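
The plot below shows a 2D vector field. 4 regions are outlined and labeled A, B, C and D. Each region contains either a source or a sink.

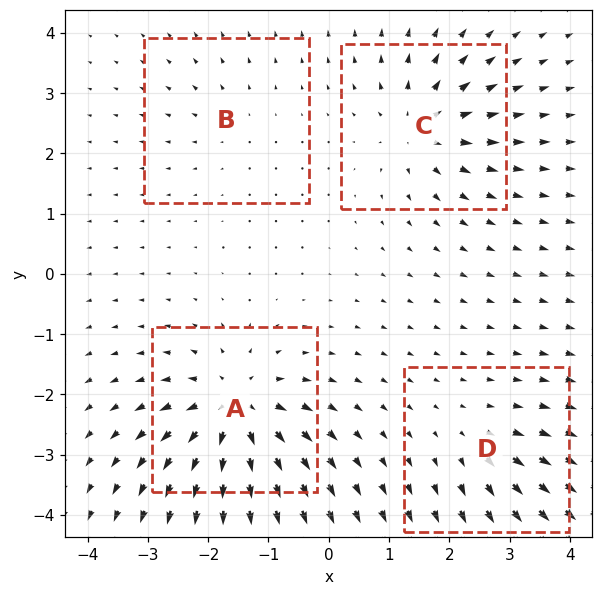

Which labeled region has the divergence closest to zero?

B

Divergence at each region's feature centre — A: about +9, B: about +2, C: about +7, D: about +4. Region B is closest to zero.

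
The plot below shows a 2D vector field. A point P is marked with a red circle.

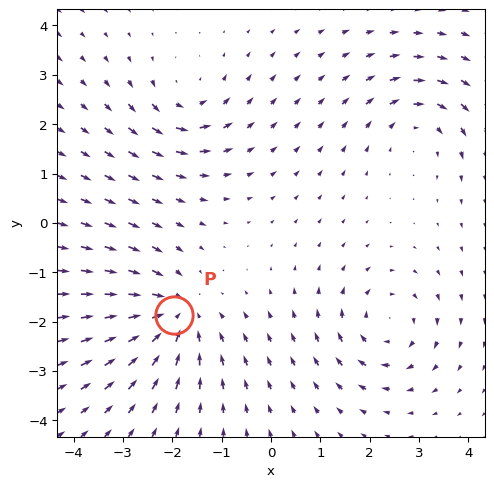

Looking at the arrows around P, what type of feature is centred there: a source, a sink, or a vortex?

At P (-2.0, -1.9) the arrows converge inward. Divergence about -4, curl ≈0 — negative divergence with near-zero curl is a sink.

sink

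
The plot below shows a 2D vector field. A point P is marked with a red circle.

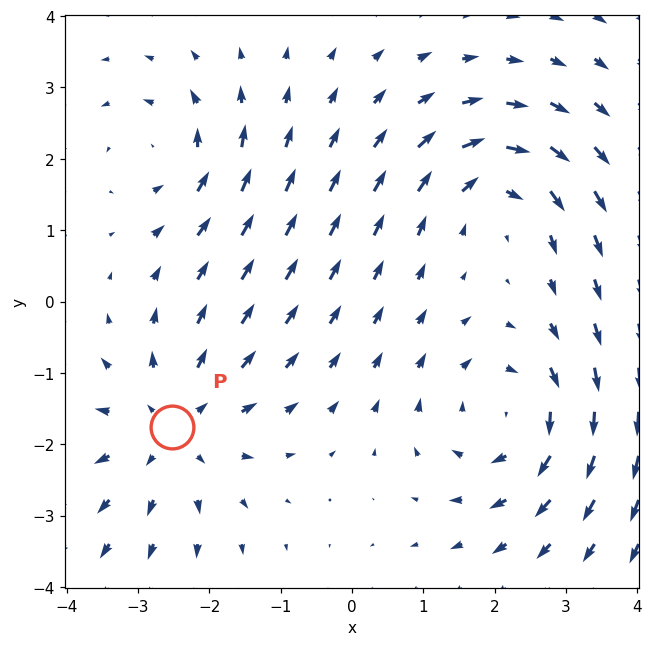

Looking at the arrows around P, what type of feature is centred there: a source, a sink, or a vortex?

At P (-2.5, -1.8) the arrows spread outward. Divergence about +4, curl ≈0 — positive divergence with near-zero curl is a source.

source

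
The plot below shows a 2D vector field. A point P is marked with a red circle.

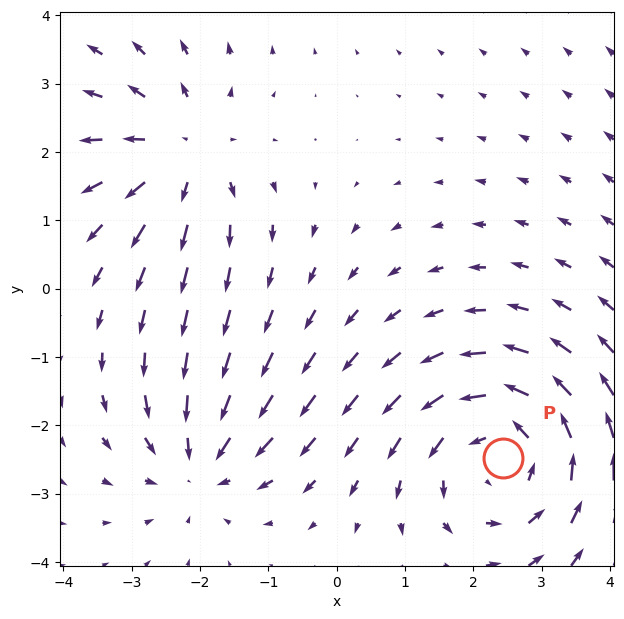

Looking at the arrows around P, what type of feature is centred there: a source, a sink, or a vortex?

At P (2.4, -2.5) the arrows circulate counterclockwise. Divergence ≈0, curl about +4 — near-zero divergence with nonzero curl is a vortex.

vortex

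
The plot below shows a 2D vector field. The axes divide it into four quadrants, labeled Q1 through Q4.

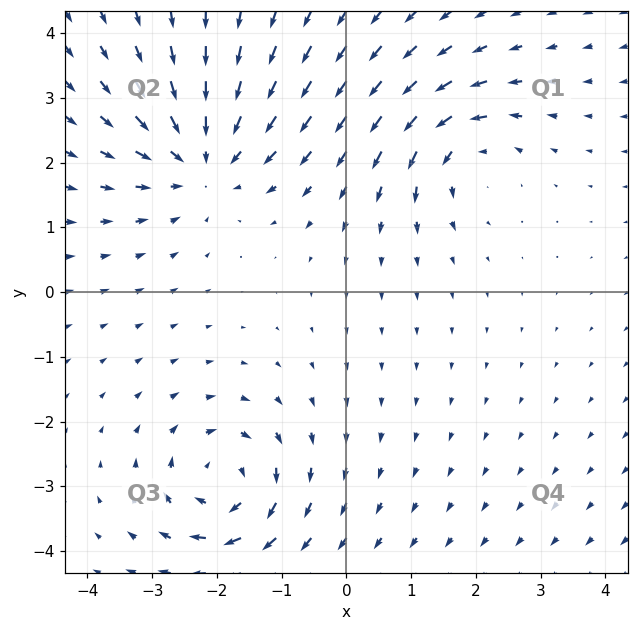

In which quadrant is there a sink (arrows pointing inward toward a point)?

Q2

The sink sits at approximately (-2.2, 2.0), which lies in quadrant Q2. The divergence there is about -4, negative as expected for a sink.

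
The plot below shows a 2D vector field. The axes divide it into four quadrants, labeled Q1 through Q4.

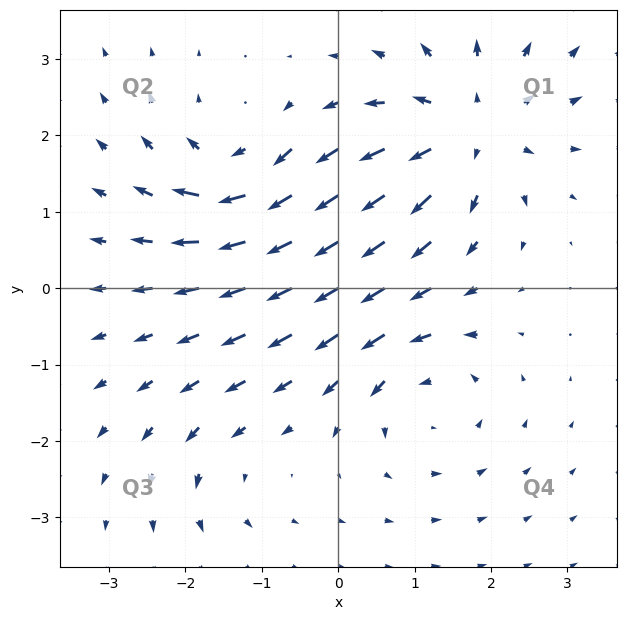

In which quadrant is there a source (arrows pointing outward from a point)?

The source sits at approximately (1.7, 2.1), which lies in quadrant Q1. The divergence there is about +6, positive as expected for a source.

Q1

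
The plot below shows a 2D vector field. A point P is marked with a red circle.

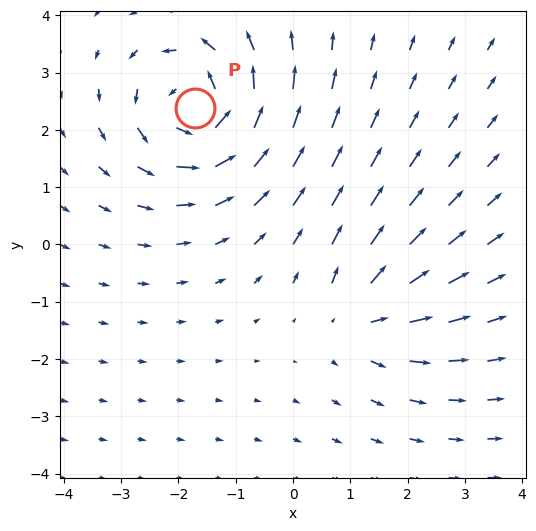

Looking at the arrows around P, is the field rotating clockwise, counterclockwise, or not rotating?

counterclockwise

Near P at (-1.7, 2.4) the arrows circulate counterclockwise. The curl (z-component) there is about +5; positive curl means counterclockwise rotation.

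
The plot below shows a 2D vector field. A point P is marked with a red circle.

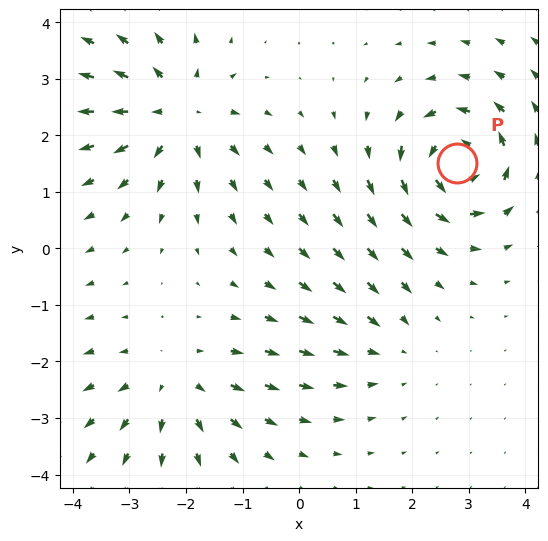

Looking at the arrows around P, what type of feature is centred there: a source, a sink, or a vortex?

vortex

At P (2.8, 1.5) the arrows circulate counterclockwise. Divergence ≈0, curl about +7 — near-zero divergence with nonzero curl is a vortex.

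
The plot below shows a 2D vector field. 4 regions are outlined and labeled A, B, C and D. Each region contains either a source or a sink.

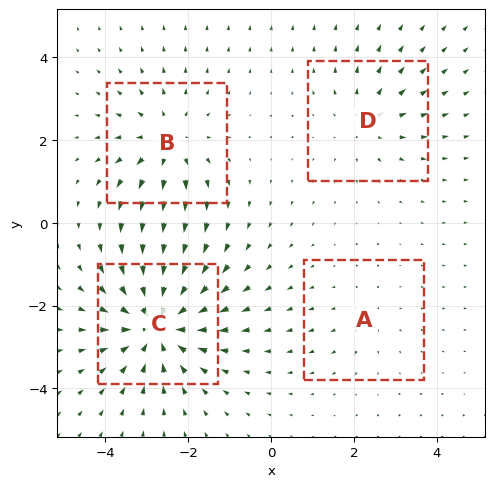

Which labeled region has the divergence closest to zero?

A

Divergence at each region's feature centre — A: about +2, B: about +4, C: about -6, D: about +3. Region A is closest to zero.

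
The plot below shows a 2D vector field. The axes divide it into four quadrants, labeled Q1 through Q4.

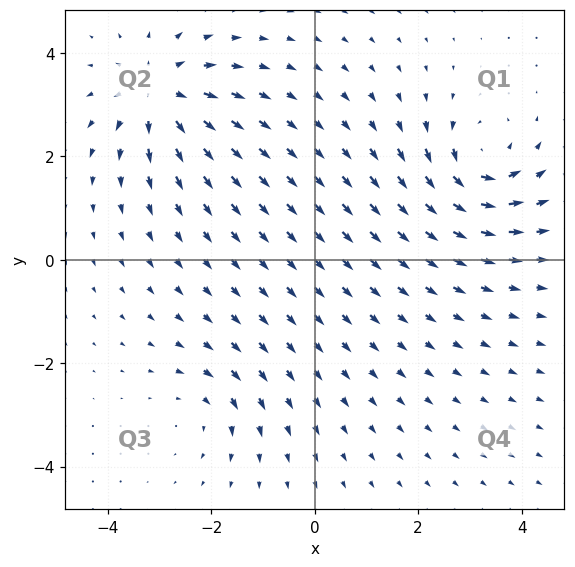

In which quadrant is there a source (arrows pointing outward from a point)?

The source sits at approximately (-3.0, 3.2), which lies in quadrant Q2. The divergence there is about +5, positive as expected for a source.

Q2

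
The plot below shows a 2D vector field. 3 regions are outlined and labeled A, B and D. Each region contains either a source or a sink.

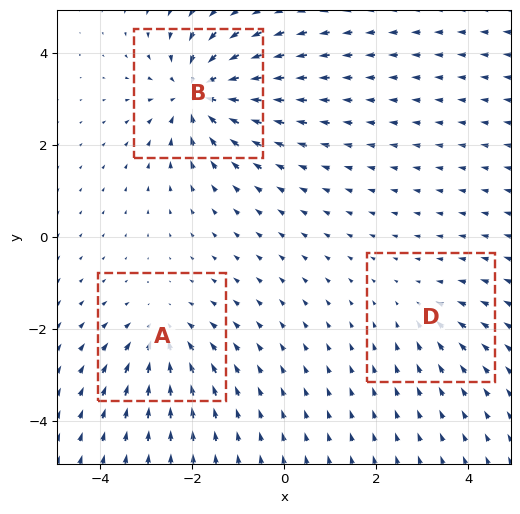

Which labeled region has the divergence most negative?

B

Divergence at each region's feature centre — A: about -3, B: about -6, D: about -2. Region B is most negative.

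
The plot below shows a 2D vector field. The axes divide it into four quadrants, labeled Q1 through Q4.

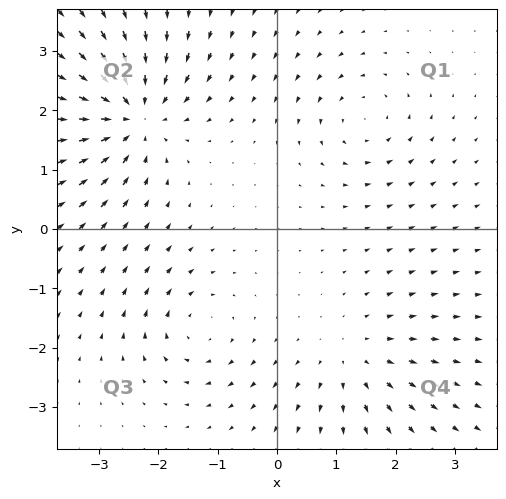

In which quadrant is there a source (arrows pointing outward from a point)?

The source sits at approximately (1.3, -2.2), which lies in quadrant Q4. The divergence there is about +3, positive as expected for a source.

Q4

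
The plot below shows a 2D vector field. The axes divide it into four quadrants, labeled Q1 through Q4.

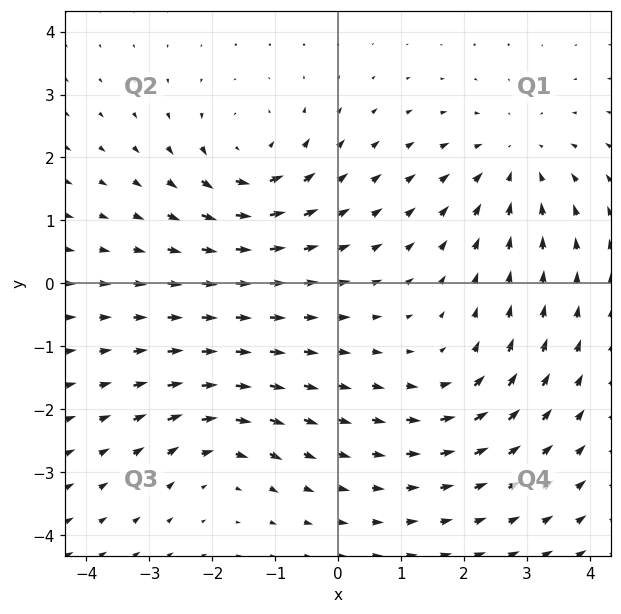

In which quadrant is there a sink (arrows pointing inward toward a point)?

The sink sits at approximately (2.8, 1.9), which lies in quadrant Q1. The divergence there is about -4, negative as expected for a sink.

Q1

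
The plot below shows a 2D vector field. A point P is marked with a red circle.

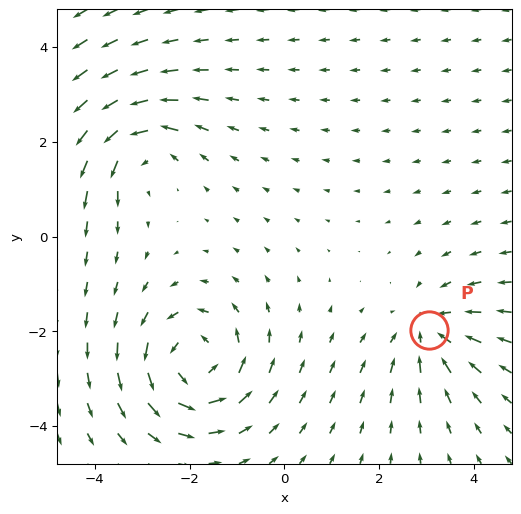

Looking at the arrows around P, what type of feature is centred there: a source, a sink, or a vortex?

At P (3.0, -2.0) the arrows converge inward. Divergence about -3, curl ≈0 — negative divergence with near-zero curl is a sink.

sink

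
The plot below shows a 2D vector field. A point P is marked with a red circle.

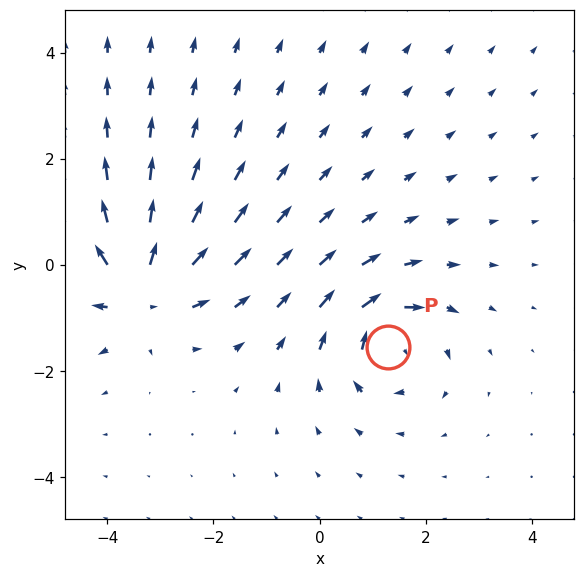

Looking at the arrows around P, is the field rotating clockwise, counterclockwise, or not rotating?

Near P at (1.3, -1.6) the arrows circulate clockwise. The curl (z-component) there is about -5; negative curl means clockwise rotation.

clockwise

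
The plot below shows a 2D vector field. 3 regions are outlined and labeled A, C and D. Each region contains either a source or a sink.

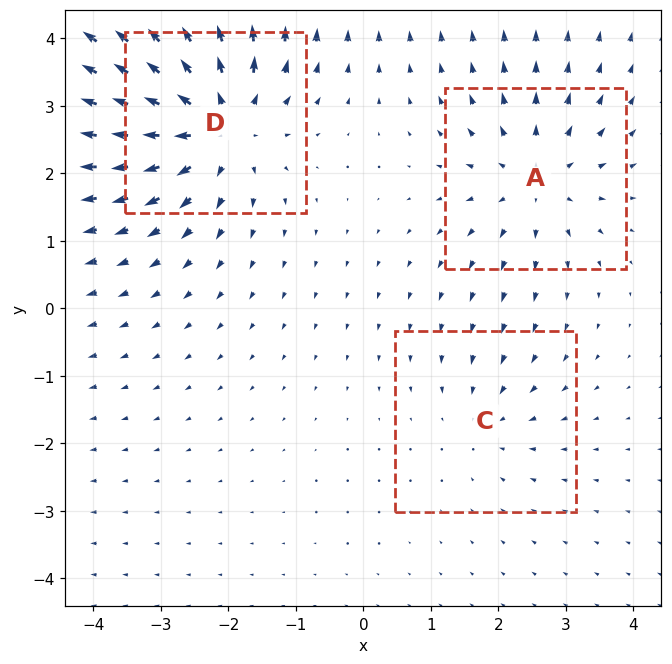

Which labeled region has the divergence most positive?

D

Divergence at each region's feature centre — A: about +3, C: about -2, D: about +5. Region D is most positive.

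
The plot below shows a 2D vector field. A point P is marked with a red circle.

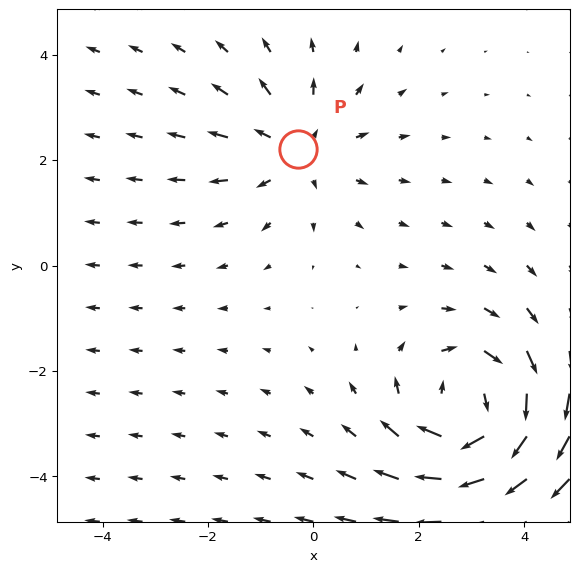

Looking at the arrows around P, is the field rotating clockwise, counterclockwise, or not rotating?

Near P at (-0.3, 2.2) the arrows show no circulation. The curl there is ≈0.

not rotating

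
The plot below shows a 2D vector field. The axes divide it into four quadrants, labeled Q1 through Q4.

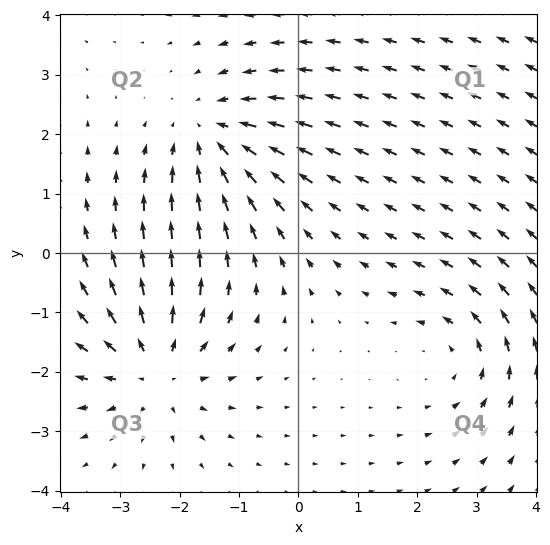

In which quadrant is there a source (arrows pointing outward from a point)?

Q3

The source sits at approximately (-2.4, -2.0), which lies in quadrant Q3. The divergence there is about +3, positive as expected for a source.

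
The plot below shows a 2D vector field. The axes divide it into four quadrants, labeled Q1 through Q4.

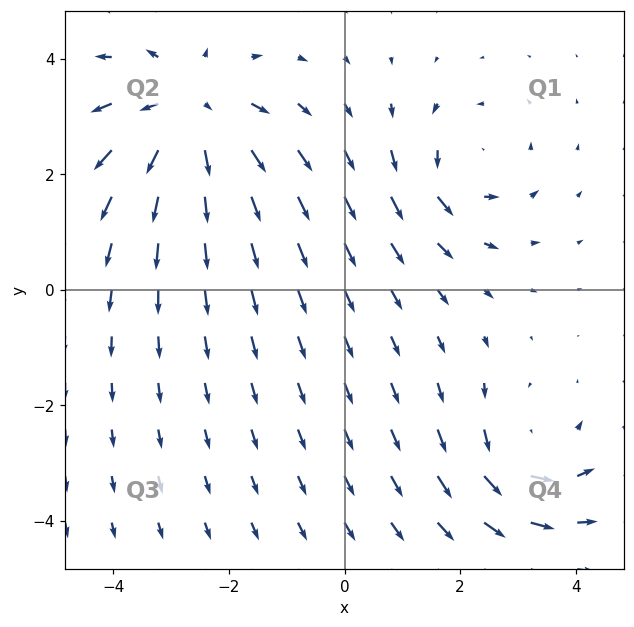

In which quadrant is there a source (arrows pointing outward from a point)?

The source sits at approximately (-2.7, 3.1), which lies in quadrant Q2. The divergence there is about +4, positive as expected for a source.

Q2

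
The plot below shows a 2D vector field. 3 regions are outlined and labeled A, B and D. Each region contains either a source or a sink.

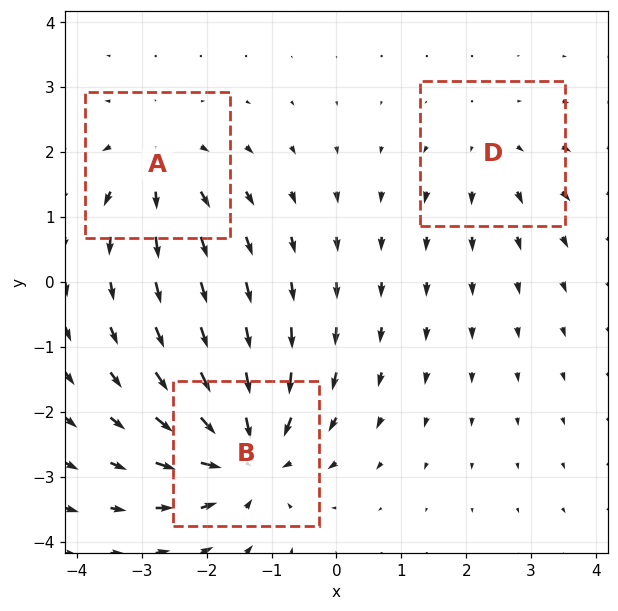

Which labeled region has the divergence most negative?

B

Divergence at each region's feature centre — A: about +3, B: about -5, D: about +2. Region B is most negative.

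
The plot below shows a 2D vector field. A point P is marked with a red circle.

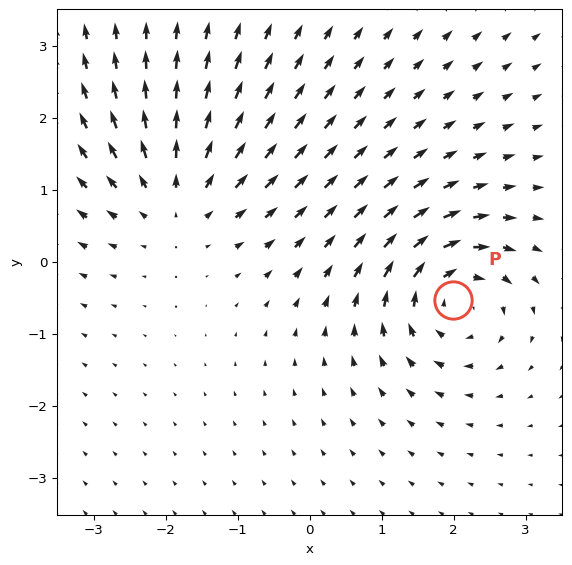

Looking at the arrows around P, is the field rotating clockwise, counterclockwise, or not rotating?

clockwise

Near P at (2.0, -0.5) the arrows circulate clockwise. The curl (z-component) there is about -6; negative curl means clockwise rotation.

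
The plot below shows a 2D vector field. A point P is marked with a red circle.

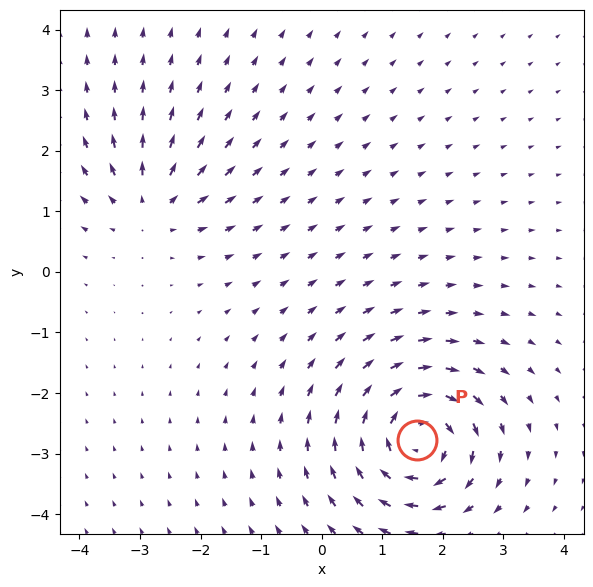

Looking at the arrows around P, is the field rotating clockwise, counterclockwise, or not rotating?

clockwise

Near P at (1.6, -2.8) the arrows circulate clockwise. The curl (z-component) there is about -7; negative curl means clockwise rotation.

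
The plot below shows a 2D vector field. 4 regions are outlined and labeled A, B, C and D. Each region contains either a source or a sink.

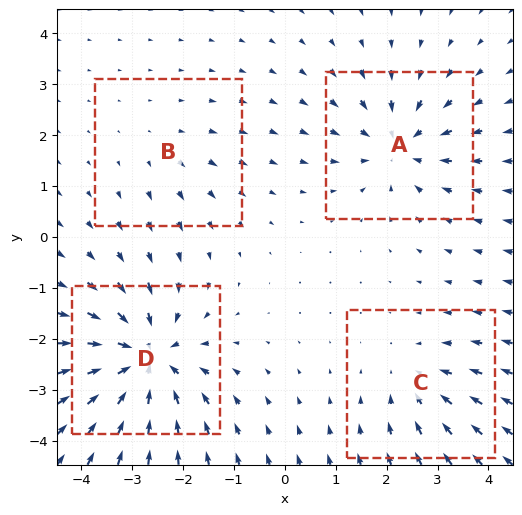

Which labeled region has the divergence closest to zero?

Divergence at each region's feature centre — A: about -5, B: about +2, C: about -3, D: about -7. Region B is closest to zero.

B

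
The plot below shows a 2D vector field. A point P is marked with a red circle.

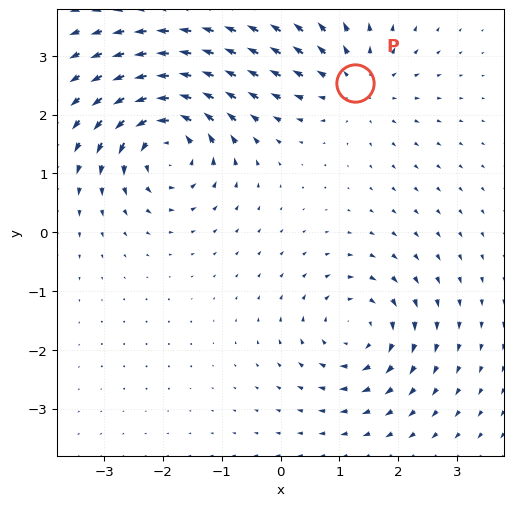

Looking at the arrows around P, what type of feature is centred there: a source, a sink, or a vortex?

source

At P (1.3, 2.5) the arrows spread outward. Divergence about +3, curl ≈0 — positive divergence with near-zero curl is a source.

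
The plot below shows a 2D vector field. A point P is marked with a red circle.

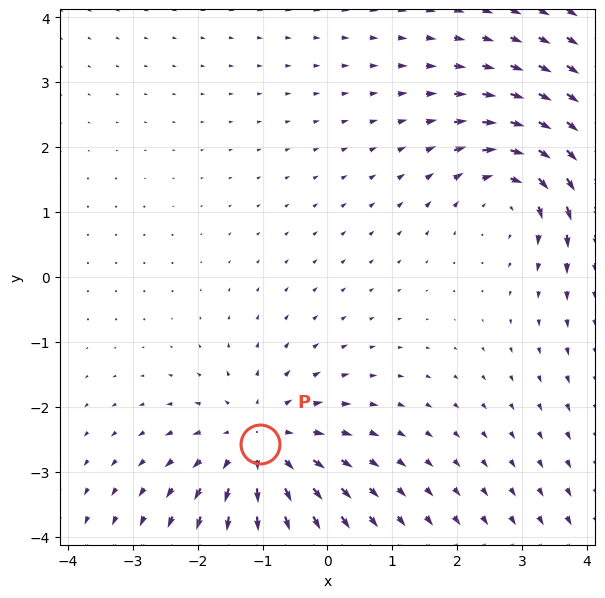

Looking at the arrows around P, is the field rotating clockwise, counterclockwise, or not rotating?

not rotating

Near P at (-1.0, -2.6) the arrows show no circulation. The curl there is ≈0.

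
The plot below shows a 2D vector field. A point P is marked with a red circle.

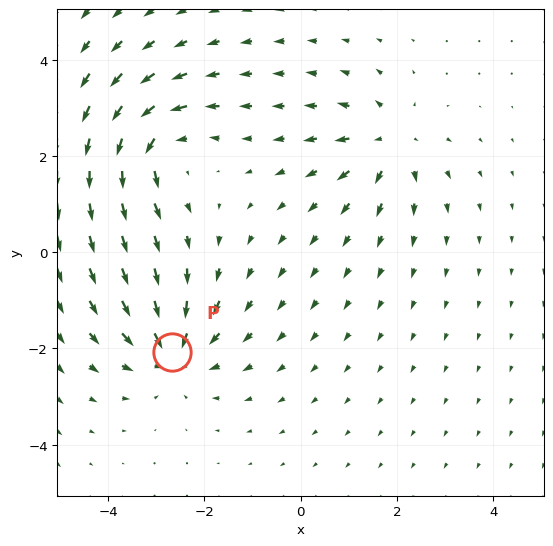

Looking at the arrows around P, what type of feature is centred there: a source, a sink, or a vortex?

At P (-2.7, -2.1) the arrows converge inward. Divergence about -5, curl ≈0 — negative divergence with near-zero curl is a sink.

sink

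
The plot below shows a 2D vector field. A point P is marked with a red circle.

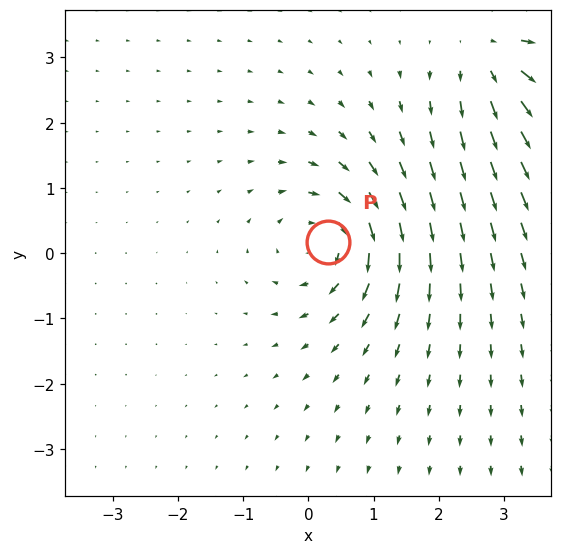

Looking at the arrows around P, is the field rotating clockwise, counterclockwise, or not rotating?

Near P at (0.3, 0.2) the arrows circulate clockwise. The curl (z-component) there is about -4; negative curl means clockwise rotation.

clockwise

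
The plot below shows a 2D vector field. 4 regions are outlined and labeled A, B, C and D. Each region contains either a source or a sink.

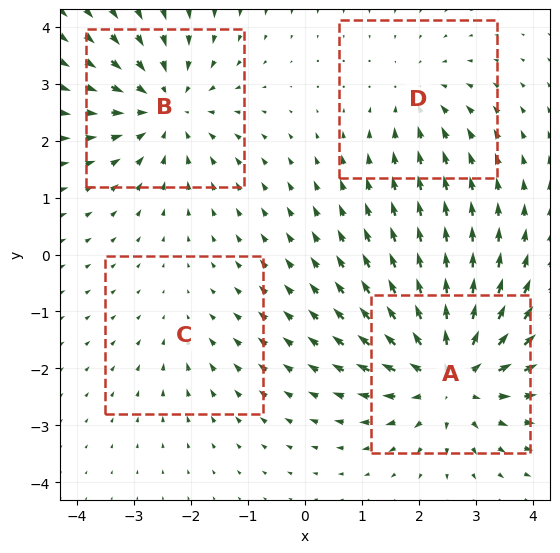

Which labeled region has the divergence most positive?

A

Divergence at each region's feature centre — A: about +6, B: about -5, C: about -2, D: about -3. Region A is most positive.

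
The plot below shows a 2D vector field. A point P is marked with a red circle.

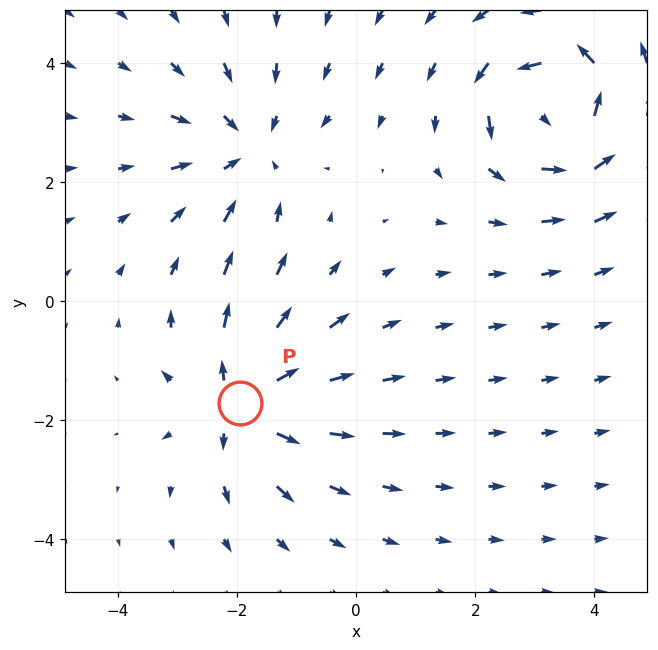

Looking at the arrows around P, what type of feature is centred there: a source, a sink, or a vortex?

At P (-1.9, -1.7) the arrows spread outward. Divergence about +5, curl ≈0 — positive divergence with near-zero curl is a source.

source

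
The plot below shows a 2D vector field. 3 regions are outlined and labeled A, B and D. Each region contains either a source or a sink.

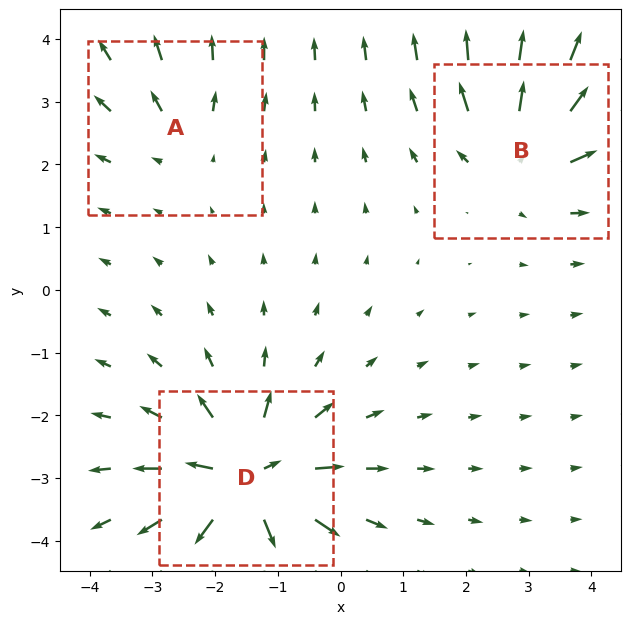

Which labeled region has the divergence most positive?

D

Divergence at each region's feature centre — A: about +2, B: about +4, D: about +6. Region D is most positive.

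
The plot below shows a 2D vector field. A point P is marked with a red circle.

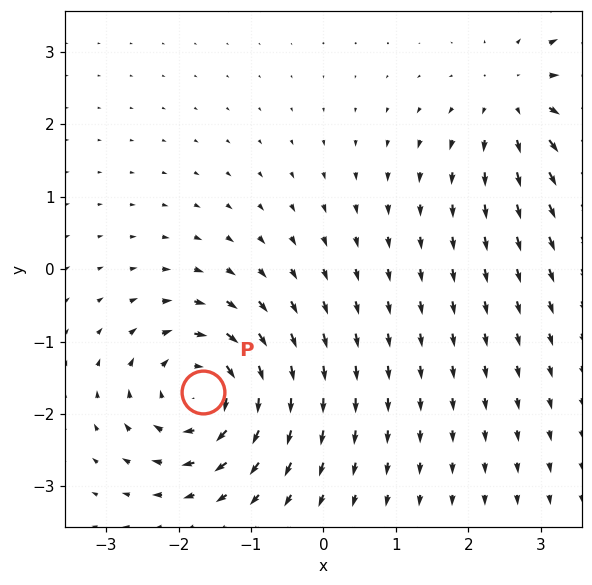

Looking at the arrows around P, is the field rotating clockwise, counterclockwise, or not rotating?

clockwise

Near P at (-1.7, -1.7) the arrows circulate clockwise. The curl (z-component) there is about -5; negative curl means clockwise rotation.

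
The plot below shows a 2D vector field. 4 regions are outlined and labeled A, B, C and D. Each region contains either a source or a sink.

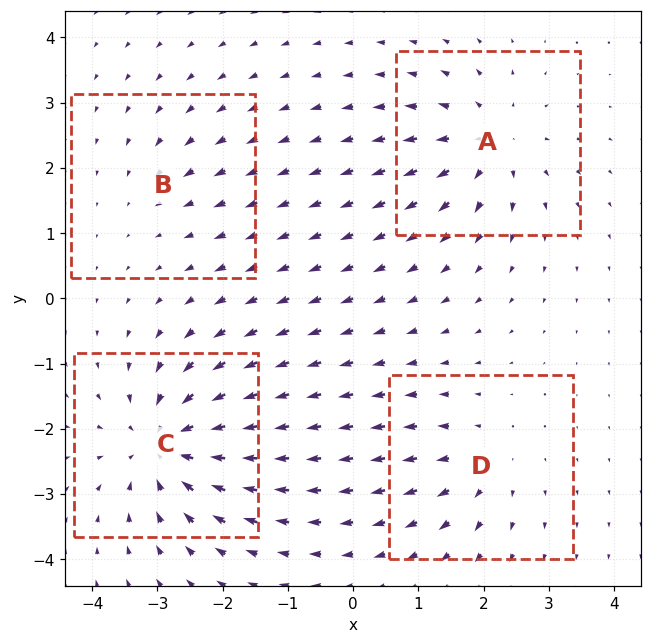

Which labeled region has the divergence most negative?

Divergence at each region's feature centre — A: about +5, B: about -2, C: about -7, D: about +4. Region C is most negative.

C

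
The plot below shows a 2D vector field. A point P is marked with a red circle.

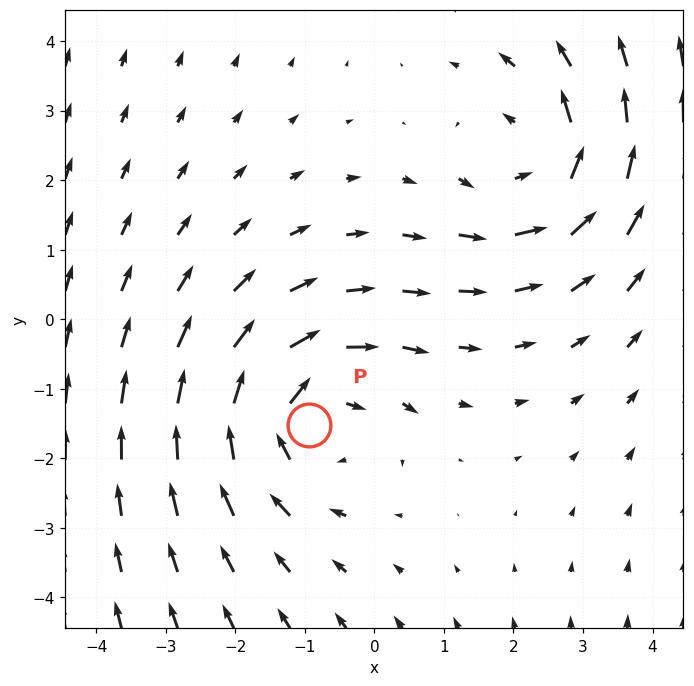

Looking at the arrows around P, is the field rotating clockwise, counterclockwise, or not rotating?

Near P at (-0.9, -1.5) the arrows circulate clockwise. The curl (z-component) there is about -3; negative curl means clockwise rotation.

clockwise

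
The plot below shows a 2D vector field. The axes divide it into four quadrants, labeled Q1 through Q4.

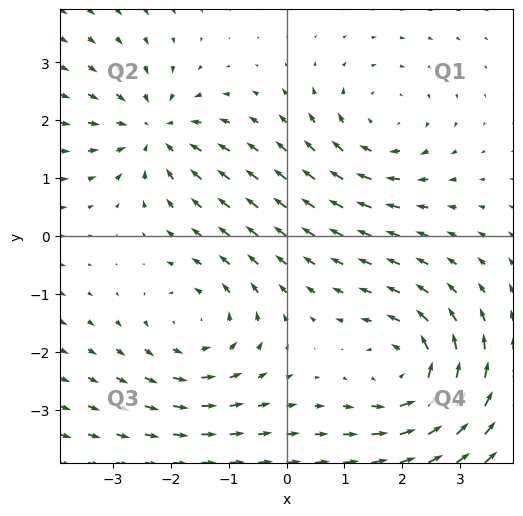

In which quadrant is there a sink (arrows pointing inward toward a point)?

Q2

The sink sits at approximately (-2.3, 1.8), which lies in quadrant Q2. The divergence there is about -4, negative as expected for a sink.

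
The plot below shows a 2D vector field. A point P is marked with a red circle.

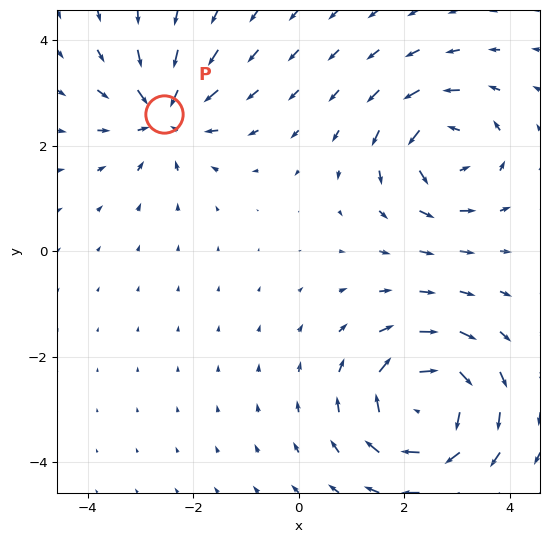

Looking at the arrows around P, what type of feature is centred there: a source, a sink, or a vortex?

sink

At P (-2.5, 2.6) the arrows converge inward. Divergence about -4, curl ≈0 — negative divergence with near-zero curl is a sink.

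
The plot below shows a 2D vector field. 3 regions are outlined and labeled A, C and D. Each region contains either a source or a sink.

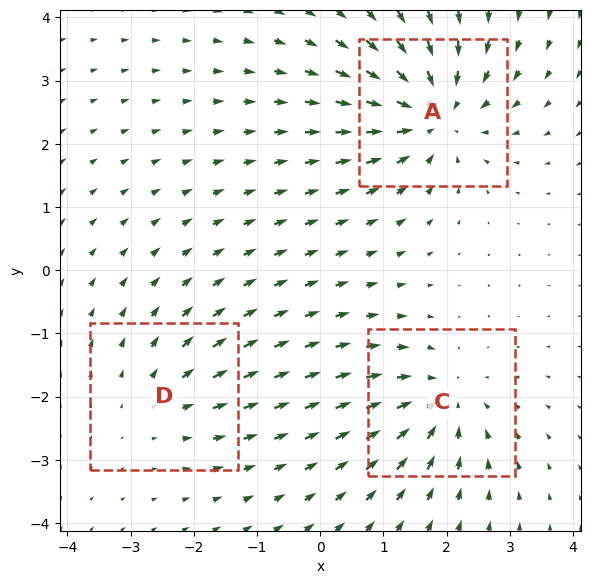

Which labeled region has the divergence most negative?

Divergence at each region's feature centre — A: about -5, C: about -4, D: about +2. Region A is most negative.

A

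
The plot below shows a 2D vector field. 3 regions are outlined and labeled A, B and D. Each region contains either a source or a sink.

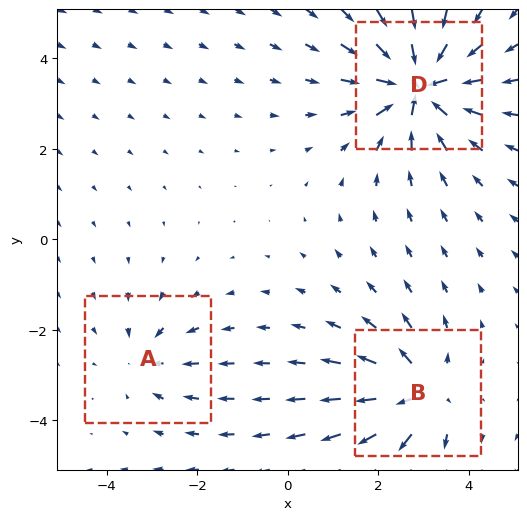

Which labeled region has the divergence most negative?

D

Divergence at each region's feature centre — A: about -2, B: about +4, D: about -6. Region D is most negative.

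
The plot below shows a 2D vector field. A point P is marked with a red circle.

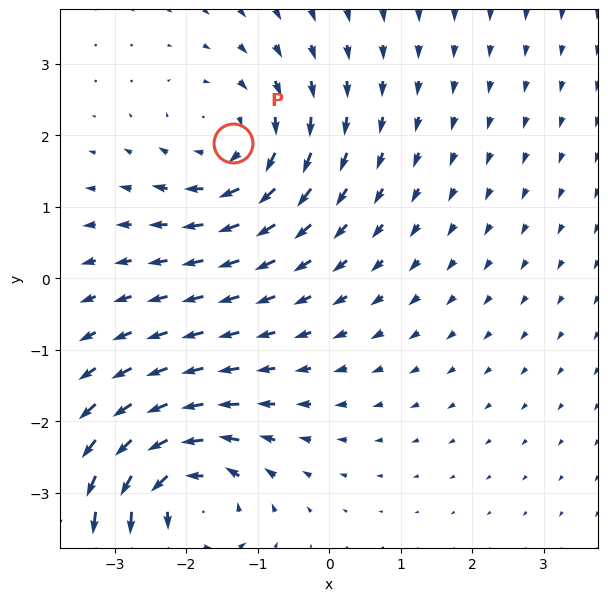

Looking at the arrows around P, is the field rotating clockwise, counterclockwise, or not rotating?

Near P at (-1.3, 1.9) the arrows circulate clockwise. The curl (z-component) there is about -4; negative curl means clockwise rotation.

clockwise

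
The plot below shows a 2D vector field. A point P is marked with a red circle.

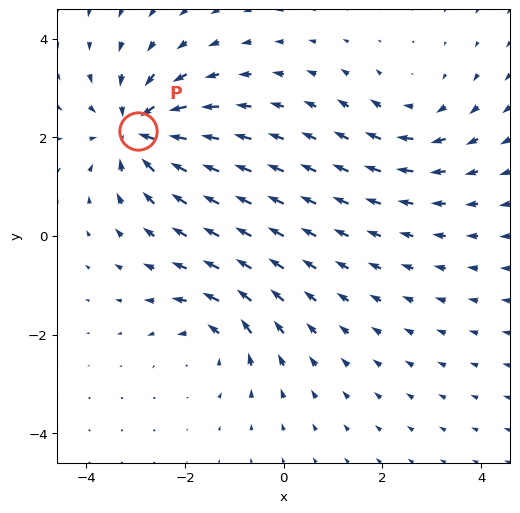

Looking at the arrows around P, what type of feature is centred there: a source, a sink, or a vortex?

sink

At P (-3.0, 2.1) the arrows converge inward. Divergence about -5, curl ≈0 — negative divergence with near-zero curl is a sink.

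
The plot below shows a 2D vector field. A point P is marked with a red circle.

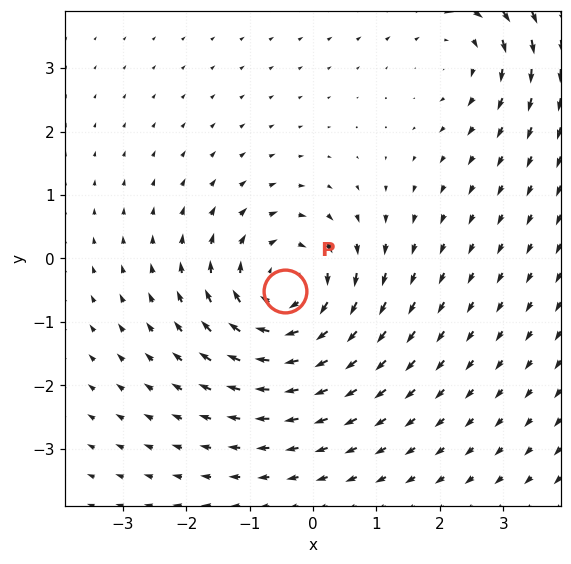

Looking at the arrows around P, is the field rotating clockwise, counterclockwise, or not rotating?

clockwise

Near P at (-0.4, -0.5) the arrows circulate clockwise. The curl (z-component) there is about -5; negative curl means clockwise rotation.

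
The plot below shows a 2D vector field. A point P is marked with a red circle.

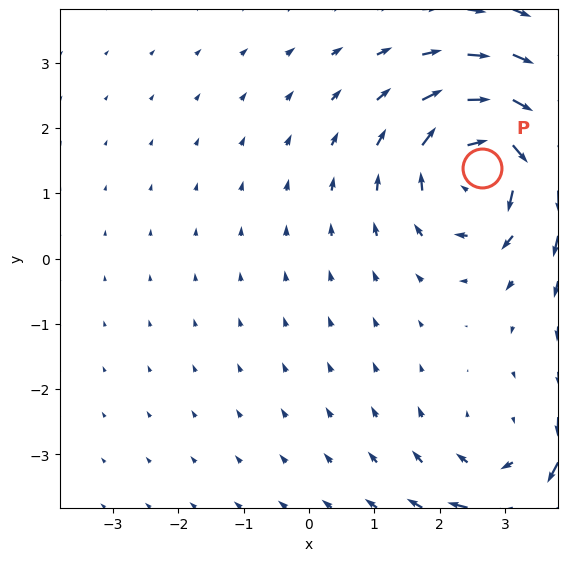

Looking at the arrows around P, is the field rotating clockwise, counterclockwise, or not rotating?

clockwise

Near P at (2.6, 1.4) the arrows circulate clockwise. The curl (z-component) there is about -4; negative curl means clockwise rotation.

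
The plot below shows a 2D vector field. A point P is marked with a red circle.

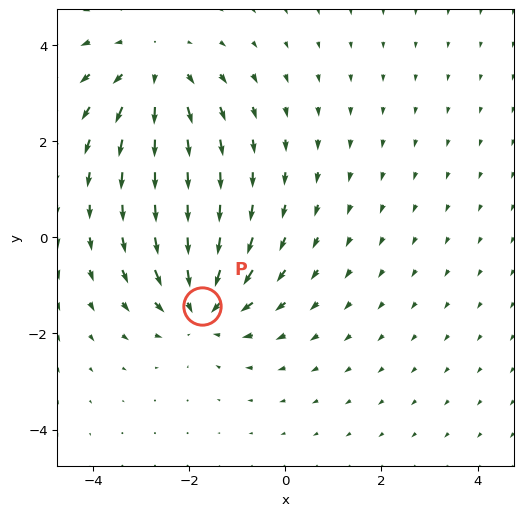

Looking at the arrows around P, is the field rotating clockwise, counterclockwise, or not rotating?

not rotating

Near P at (-1.7, -1.4) the arrows show no circulation. The curl there is ≈0.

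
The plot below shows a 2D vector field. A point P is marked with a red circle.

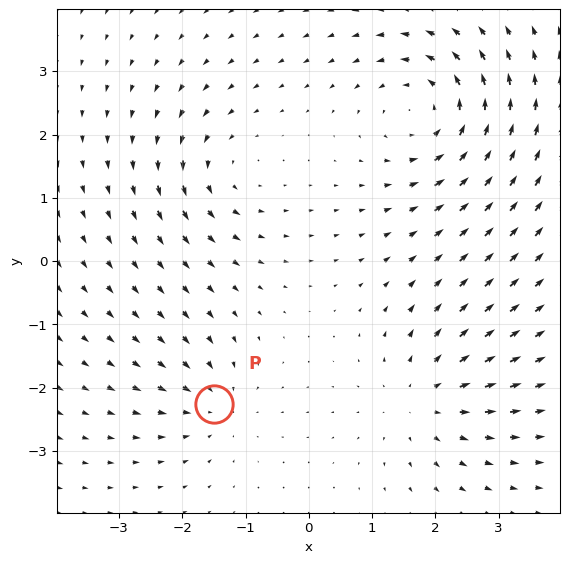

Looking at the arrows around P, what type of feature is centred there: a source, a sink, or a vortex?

sink

At P (-1.5, -2.3) the arrows converge inward. Divergence about -3, curl ≈0 — negative divergence with near-zero curl is a sink.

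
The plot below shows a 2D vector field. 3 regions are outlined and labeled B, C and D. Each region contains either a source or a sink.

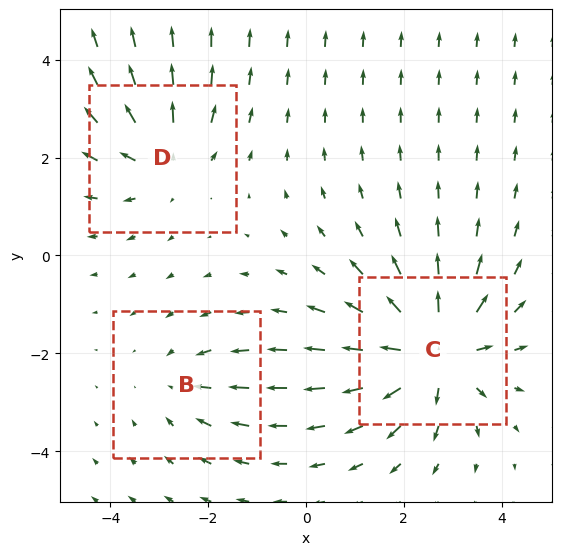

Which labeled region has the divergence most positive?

C

Divergence at each region's feature centre — B: about -2, C: about +5, D: about +3. Region C is most positive.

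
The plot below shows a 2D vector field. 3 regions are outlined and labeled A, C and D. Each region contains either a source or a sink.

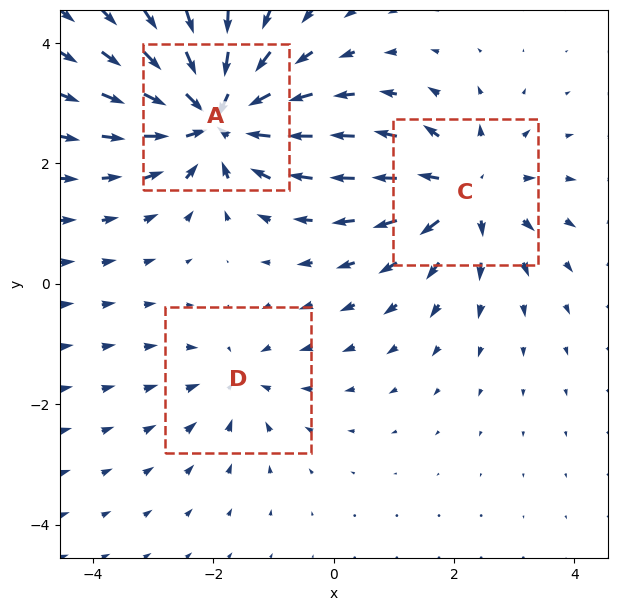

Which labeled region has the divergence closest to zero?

Divergence at each region's feature centre — A: about -5, C: about +4, D: about -2. Region D is closest to zero.

D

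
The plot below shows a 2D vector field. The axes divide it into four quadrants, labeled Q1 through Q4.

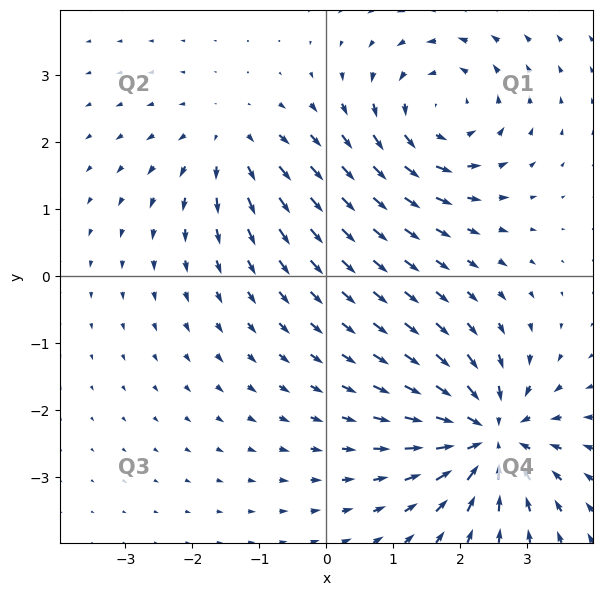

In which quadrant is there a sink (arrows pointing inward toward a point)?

Q4

The sink sits at approximately (2.4, -2.4), which lies in quadrant Q4. The divergence there is about -6, negative as expected for a sink.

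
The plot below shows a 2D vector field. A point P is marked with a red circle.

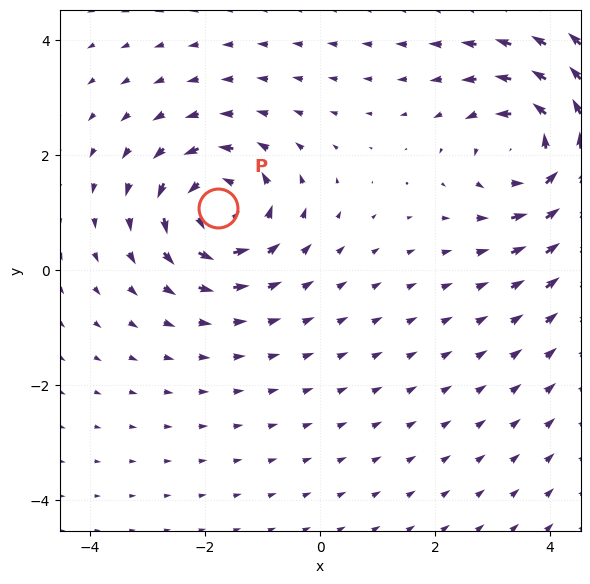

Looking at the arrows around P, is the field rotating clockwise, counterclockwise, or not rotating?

Near P at (-1.8, 1.1) the arrows circulate counterclockwise. The curl (z-component) there is about +4; positive curl means counterclockwise rotation.

counterclockwise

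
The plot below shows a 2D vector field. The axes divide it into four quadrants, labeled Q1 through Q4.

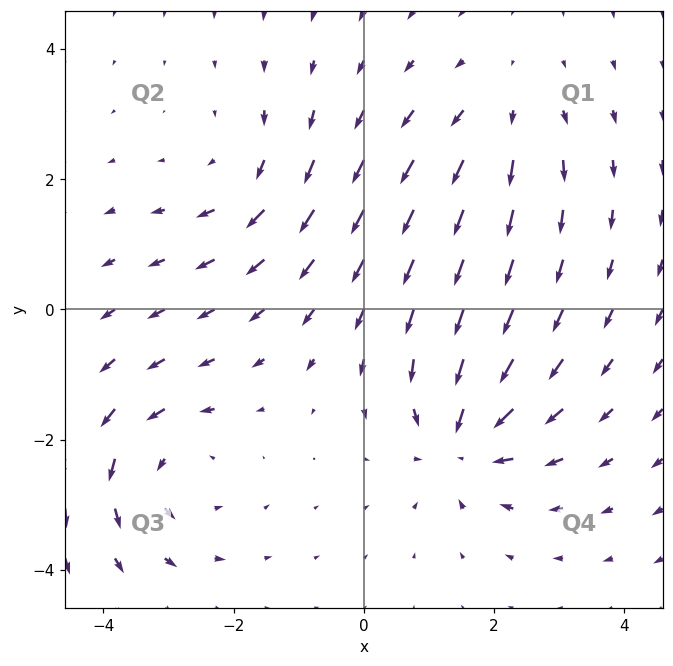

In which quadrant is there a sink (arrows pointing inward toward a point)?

Q4

The sink sits at approximately (1.5, -2.0), which lies in quadrant Q4. The divergence there is about -5, negative as expected for a sink.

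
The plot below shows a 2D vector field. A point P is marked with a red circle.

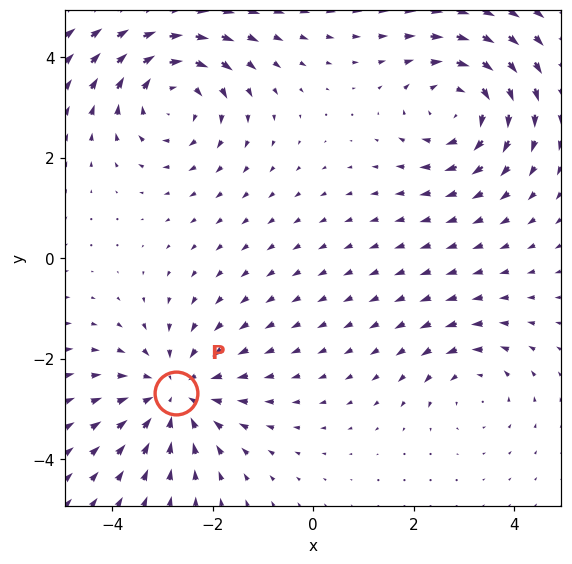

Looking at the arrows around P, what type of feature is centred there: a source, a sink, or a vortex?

At P (-2.7, -2.7) the arrows converge inward. Divergence about -4, curl ≈0 — negative divergence with near-zero curl is a sink.

sink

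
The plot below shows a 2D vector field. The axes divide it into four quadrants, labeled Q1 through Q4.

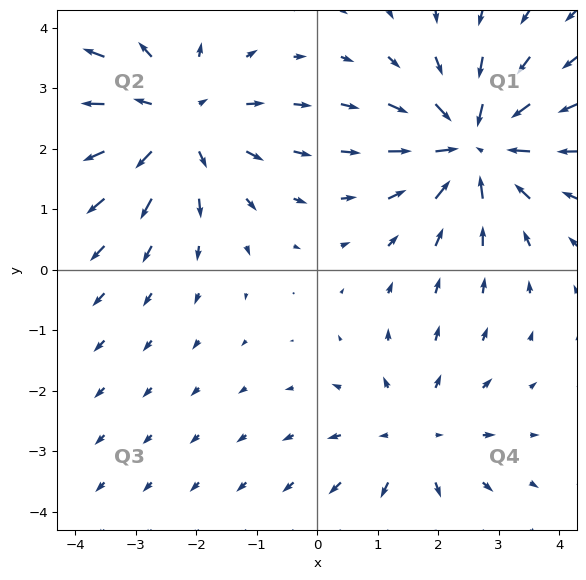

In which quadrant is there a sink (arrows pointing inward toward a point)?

The sink sits at approximately (2.6, 2.1), which lies in quadrant Q1. The divergence there is about -5, negative as expected for a sink.

Q1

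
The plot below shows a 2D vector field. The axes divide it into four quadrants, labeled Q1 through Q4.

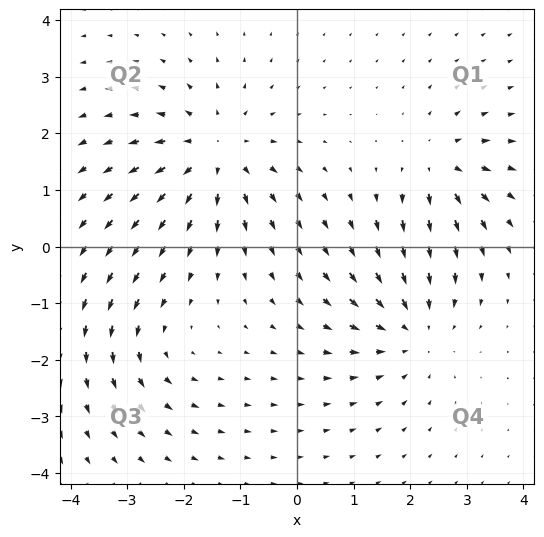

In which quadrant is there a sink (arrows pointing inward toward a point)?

The sink sits at approximately (2.0, -1.4), which lies in quadrant Q4. The divergence there is about -3, negative as expected for a sink.

Q4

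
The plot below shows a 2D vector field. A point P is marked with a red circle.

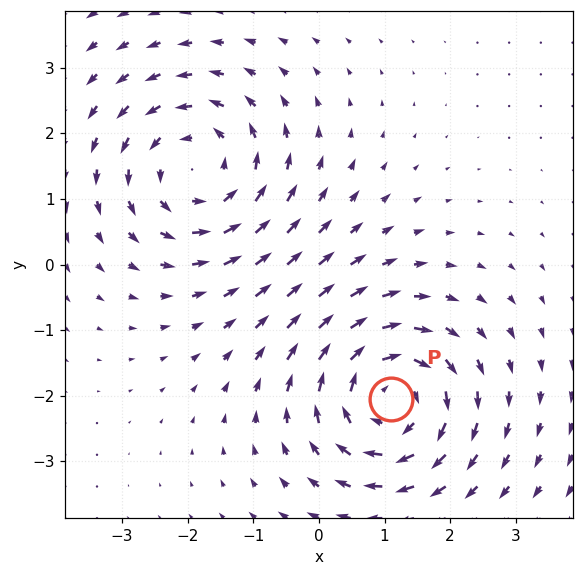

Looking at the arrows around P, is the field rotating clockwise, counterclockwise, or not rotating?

clockwise

Near P at (1.1, -2.1) the arrows circulate clockwise. The curl (z-component) there is about -5; negative curl means clockwise rotation.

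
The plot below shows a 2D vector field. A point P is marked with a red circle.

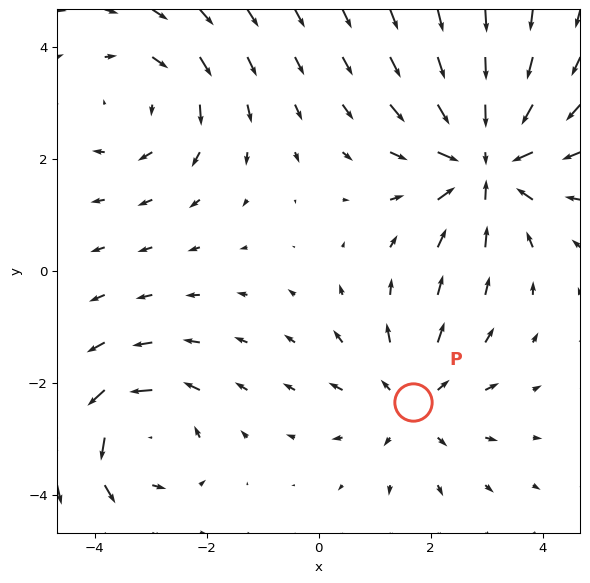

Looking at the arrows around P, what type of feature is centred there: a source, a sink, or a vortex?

At P (1.7, -2.3) the arrows spread outward. Divergence about +3, curl ≈0 — positive divergence with near-zero curl is a source.

source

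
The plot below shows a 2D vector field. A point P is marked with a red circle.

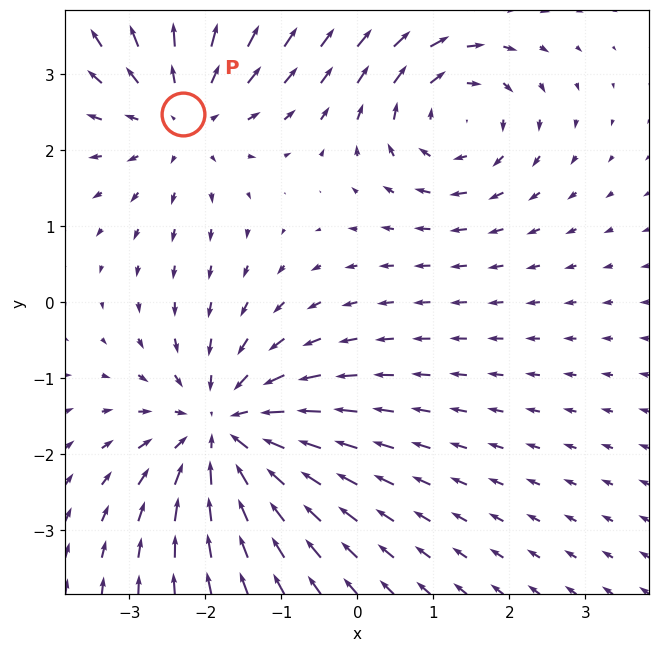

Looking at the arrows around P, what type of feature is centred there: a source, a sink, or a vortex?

At P (-2.3, 2.5) the arrows spread outward. Divergence about +3, curl ≈0 — positive divergence with near-zero curl is a source.

source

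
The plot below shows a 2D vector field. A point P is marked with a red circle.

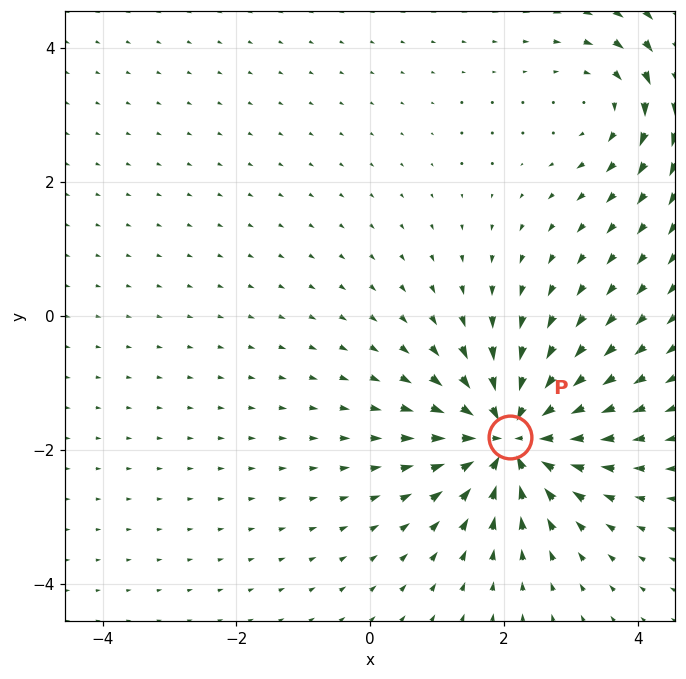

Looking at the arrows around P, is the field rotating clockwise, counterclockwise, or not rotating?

not rotating

Near P at (2.1, -1.8) the arrows show no circulation. The curl there is ≈0.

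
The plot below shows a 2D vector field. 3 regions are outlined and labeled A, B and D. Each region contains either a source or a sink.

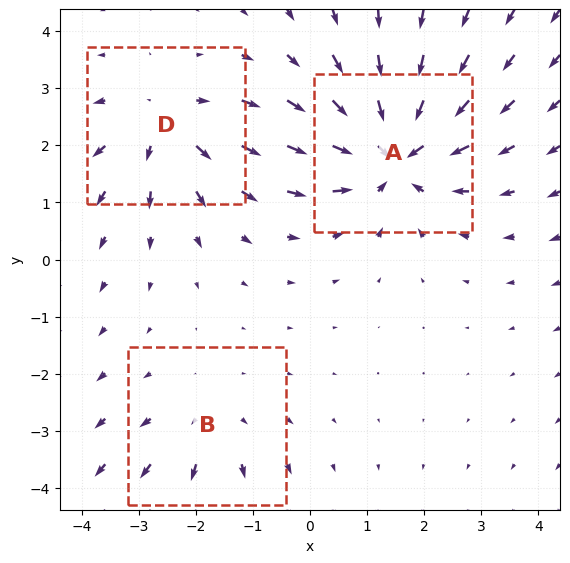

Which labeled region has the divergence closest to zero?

Divergence at each region's feature centre — A: about -5, B: about +2, D: about +3. Region B is closest to zero.

B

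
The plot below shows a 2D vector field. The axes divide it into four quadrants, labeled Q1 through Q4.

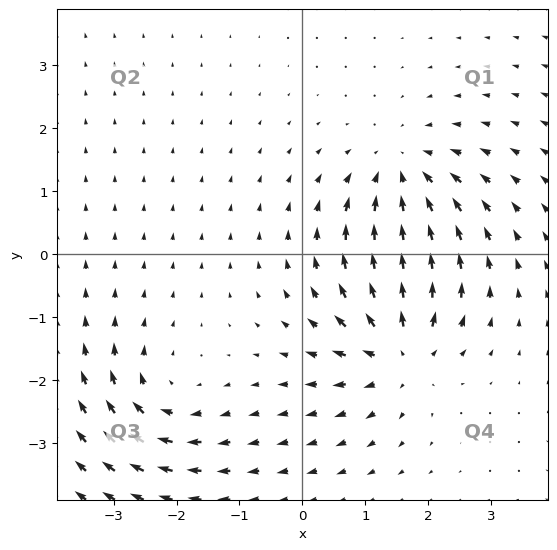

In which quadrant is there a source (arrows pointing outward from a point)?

The source sits at approximately (1.6, -1.6), which lies in quadrant Q4. The divergence there is about +5, positive as expected for a source.

Q4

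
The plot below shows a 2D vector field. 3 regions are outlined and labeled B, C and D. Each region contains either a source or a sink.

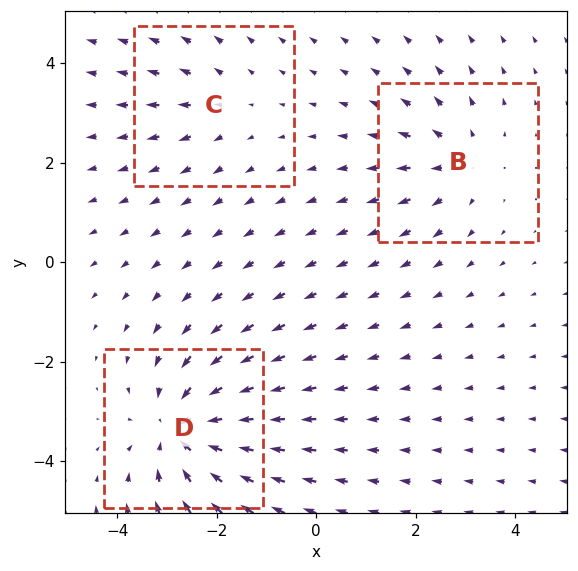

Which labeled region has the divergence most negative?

D

Divergence at each region's feature centre — B: about +3, C: about +2, D: about -5. Region D is most negative.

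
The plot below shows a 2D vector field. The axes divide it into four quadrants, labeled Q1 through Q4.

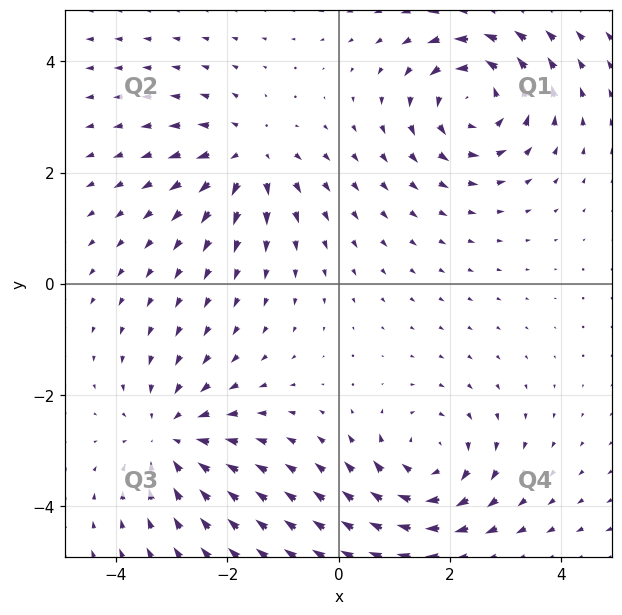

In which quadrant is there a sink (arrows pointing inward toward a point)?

Q3

The sink sits at approximately (-3.0, -2.8), which lies in quadrant Q3. The divergence there is about -4, negative as expected for a sink.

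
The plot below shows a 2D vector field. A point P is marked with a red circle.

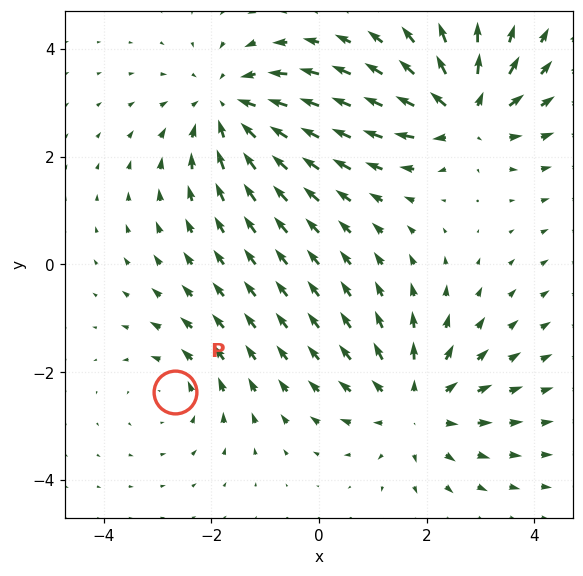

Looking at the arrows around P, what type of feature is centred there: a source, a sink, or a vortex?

vortex

At P (-2.7, -2.4) the arrows circulate counterclockwise. Divergence ≈0, curl about +3 — near-zero divergence with nonzero curl is a vortex.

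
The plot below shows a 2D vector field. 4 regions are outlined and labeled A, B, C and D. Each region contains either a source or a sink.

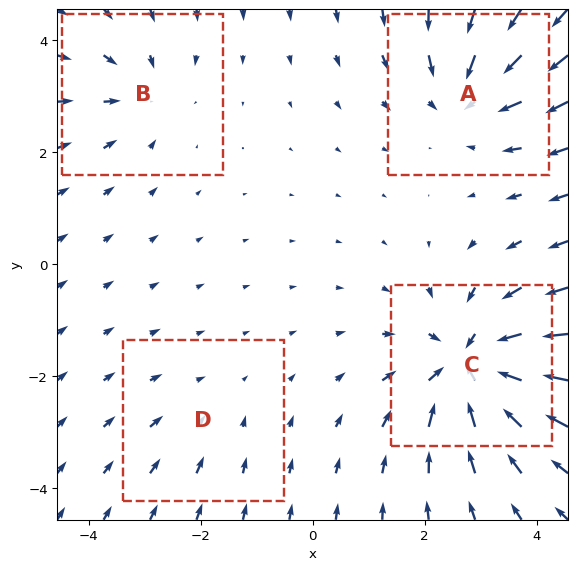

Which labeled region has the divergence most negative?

C

Divergence at each region's feature centre — A: about -5, B: about -3, C: about -7, D: about -2. Region C is most negative.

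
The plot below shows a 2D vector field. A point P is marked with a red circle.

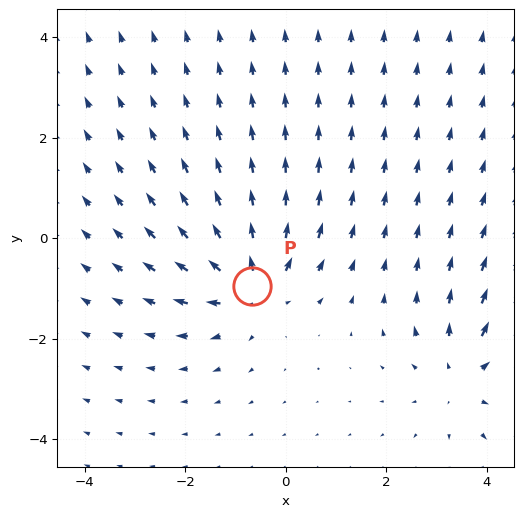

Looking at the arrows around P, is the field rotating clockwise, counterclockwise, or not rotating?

not rotating

Near P at (-0.7, -0.9) the arrows show no circulation. The curl there is ≈0.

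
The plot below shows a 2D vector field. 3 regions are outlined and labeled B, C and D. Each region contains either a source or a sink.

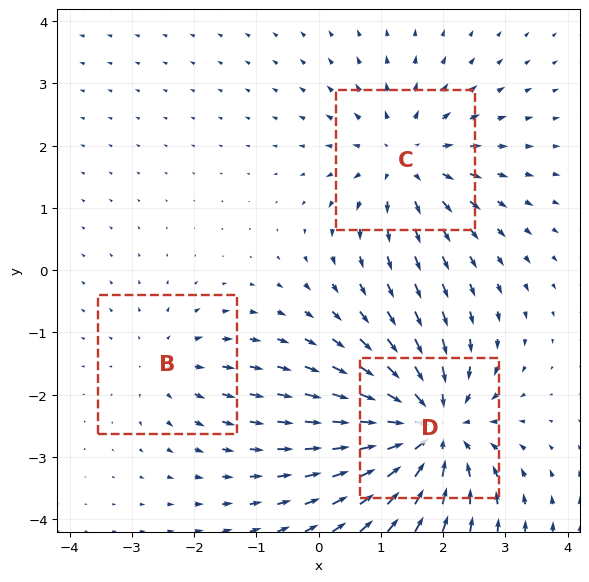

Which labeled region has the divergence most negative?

Divergence at each region's feature centre — B: about +2, C: about +3, D: about -5. Region D is most negative.

D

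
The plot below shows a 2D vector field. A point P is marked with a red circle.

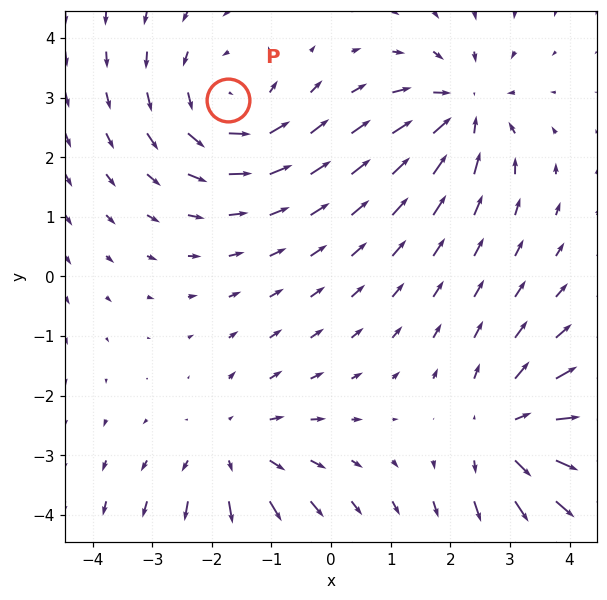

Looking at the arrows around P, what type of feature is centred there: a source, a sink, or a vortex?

At P (-1.7, 3.0) the arrows circulate counterclockwise. Divergence ≈0, curl about +3 — near-zero divergence with nonzero curl is a vortex.

vortex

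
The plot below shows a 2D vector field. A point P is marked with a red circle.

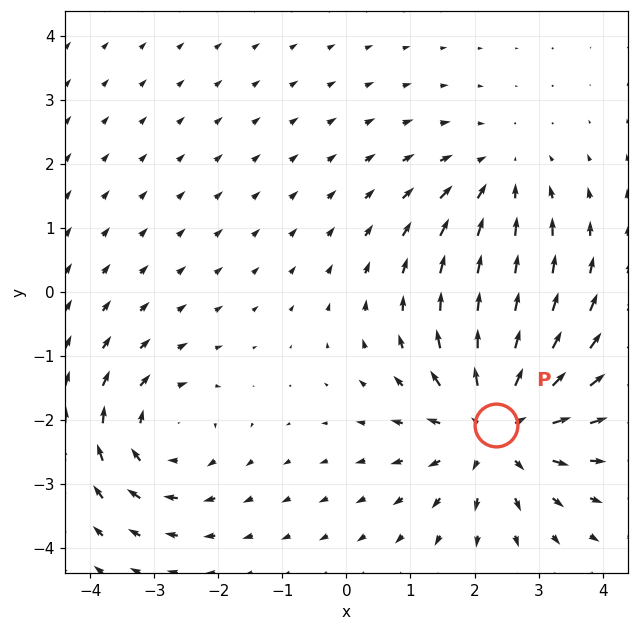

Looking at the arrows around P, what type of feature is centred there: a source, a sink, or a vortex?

source

At P (2.3, -2.1) the arrows spread outward. Divergence about +4, curl ≈0 — positive divergence with near-zero curl is a source.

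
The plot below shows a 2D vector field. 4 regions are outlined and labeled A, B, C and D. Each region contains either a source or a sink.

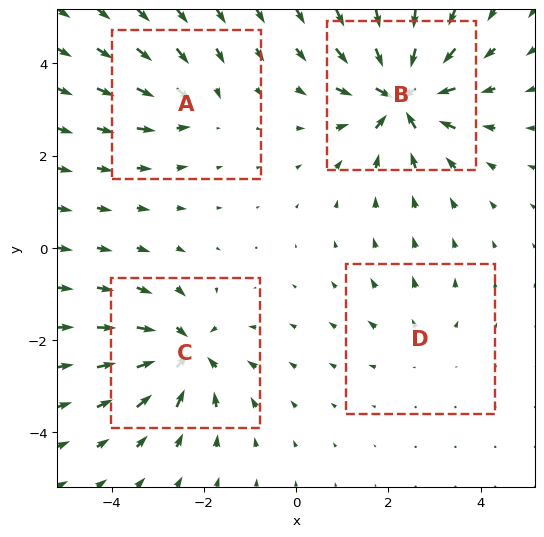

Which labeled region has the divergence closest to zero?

D

Divergence at each region's feature centre — A: about -4, B: about -9, C: about -6, D: about +3. Region D is closest to zero.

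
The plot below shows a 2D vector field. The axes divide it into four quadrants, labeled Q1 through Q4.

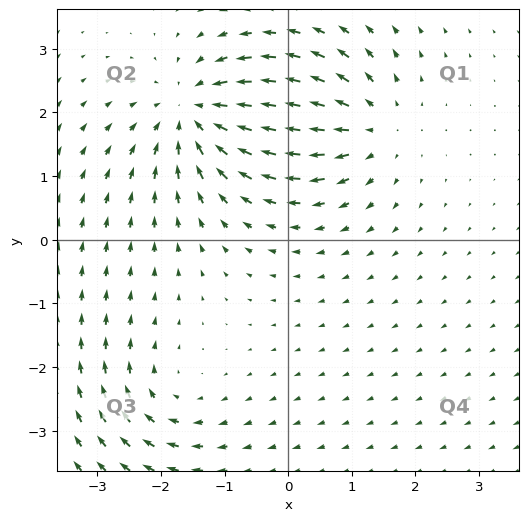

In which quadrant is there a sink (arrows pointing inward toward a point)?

Q2

The sink sits at approximately (-1.4, 2.0), which lies in quadrant Q2. The divergence there is about -5, negative as expected for a sink.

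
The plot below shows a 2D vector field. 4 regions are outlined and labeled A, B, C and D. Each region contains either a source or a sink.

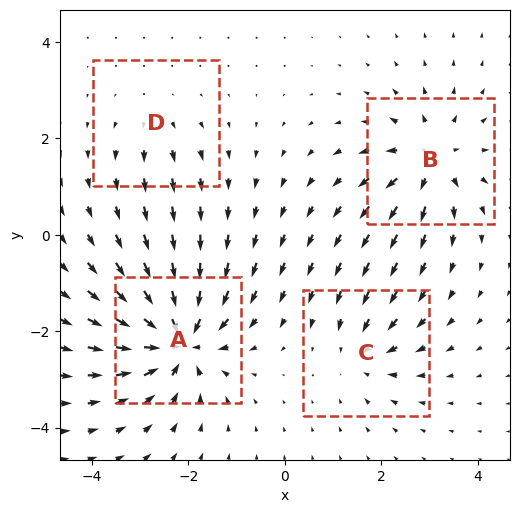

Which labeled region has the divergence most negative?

A

Divergence at each region's feature centre — A: about -8, B: about +6, C: about -4, D: about +2. Region A is most negative.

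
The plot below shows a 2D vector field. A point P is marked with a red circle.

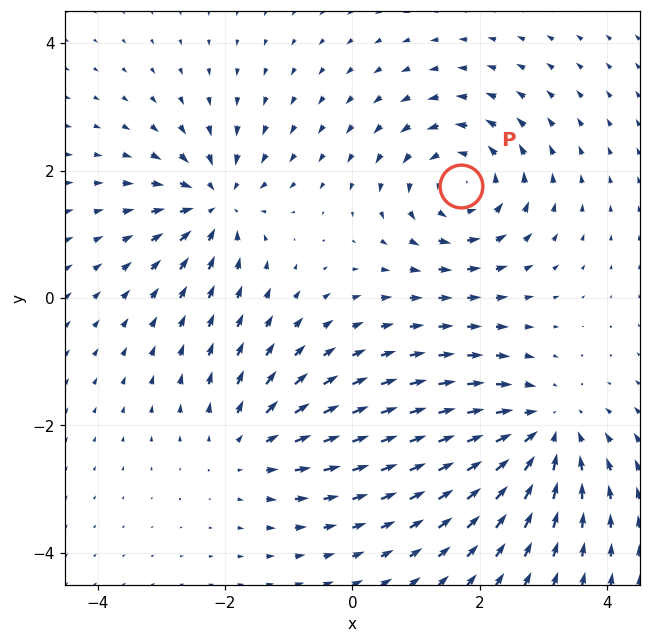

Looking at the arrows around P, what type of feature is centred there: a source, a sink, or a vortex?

vortex

At P (1.7, 1.8) the arrows circulate counterclockwise. Divergence ≈0, curl about +4 — near-zero divergence with nonzero curl is a vortex.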